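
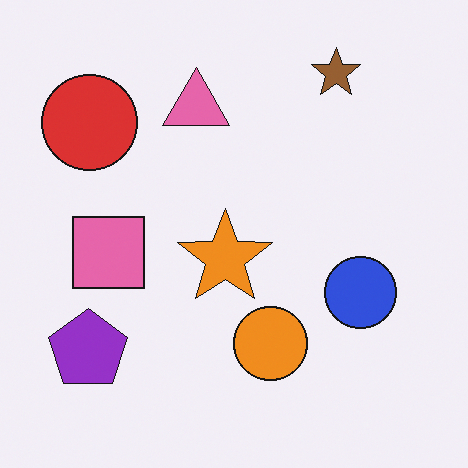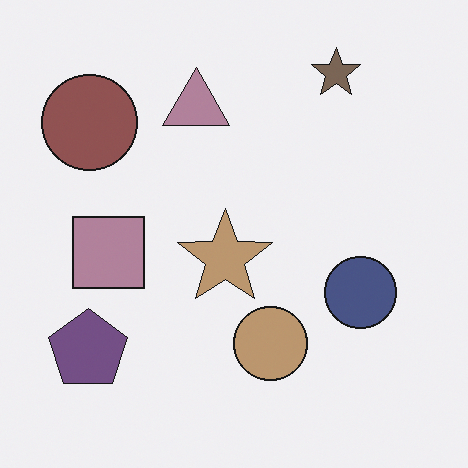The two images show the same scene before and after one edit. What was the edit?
This is the original image made much more muted (saturation change).

All colors are more muted and greyish — a global saturation change.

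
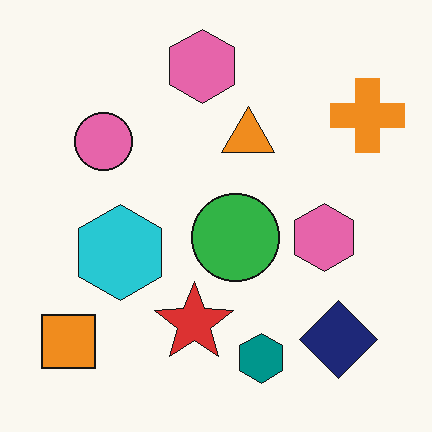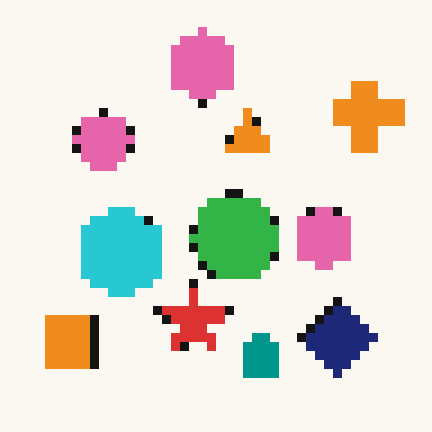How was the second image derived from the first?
Coarsely pixelated.

Shapes are reduced to large square blocks; fine edges and outlines are lost — a downscale-then-upscale (mosaic) effect.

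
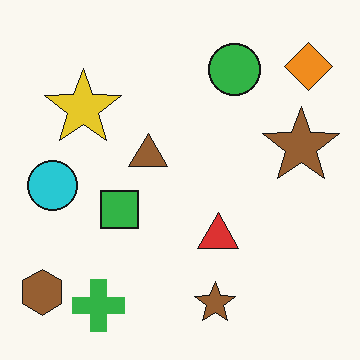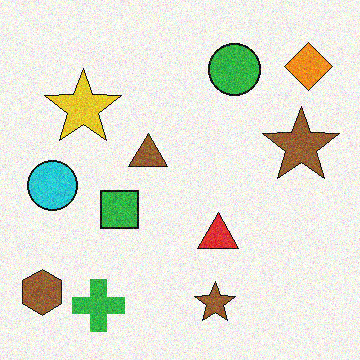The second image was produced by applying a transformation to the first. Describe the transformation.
The second image is the first degraded with moderate additive noise.

Random speckle covers the whole image, including the flat background.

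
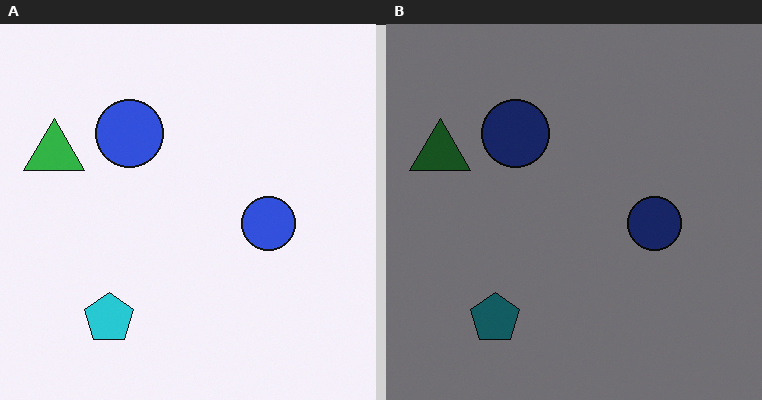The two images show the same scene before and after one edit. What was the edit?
This is the original image noticeably darkened.

Every pixel — background and shapes alike — is uniformly darkened.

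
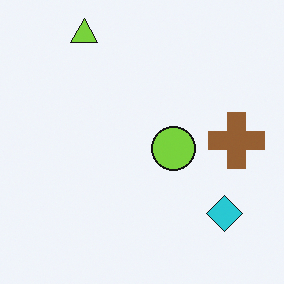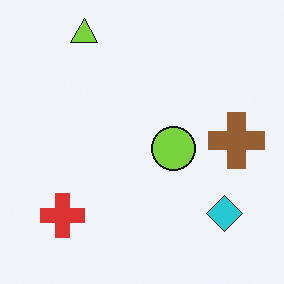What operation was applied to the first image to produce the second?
Overlaid with an additional red cross.

A red cross appears in the second image that is absent from the first.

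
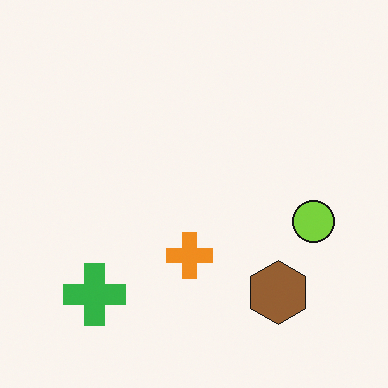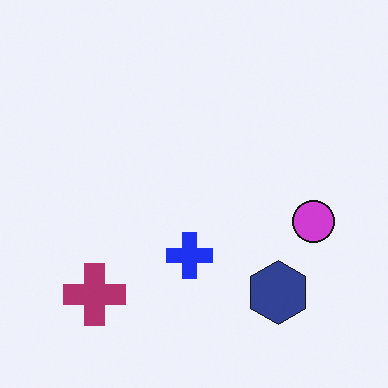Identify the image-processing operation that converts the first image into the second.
It was hue-shifted by a large amount.

Every shape's color has rotated by the same amount around the hue wheel — a uniform hue shift.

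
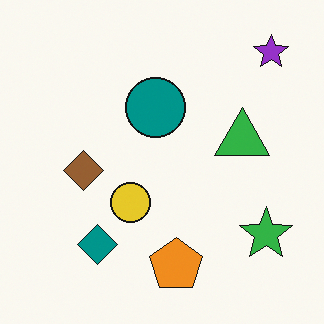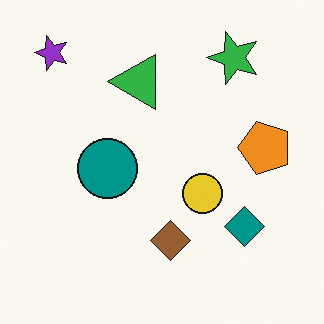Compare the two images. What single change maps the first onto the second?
It was rotated 90° counter-clockwise.

The purple star sits in the top-right of the first image and the top-left of the second — consistent with a whole-image 90° counter-clockwise rotation.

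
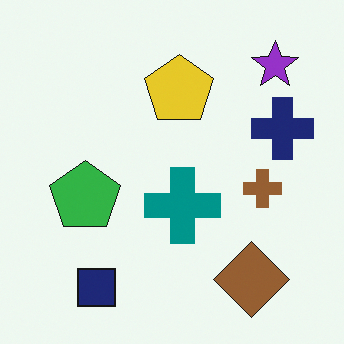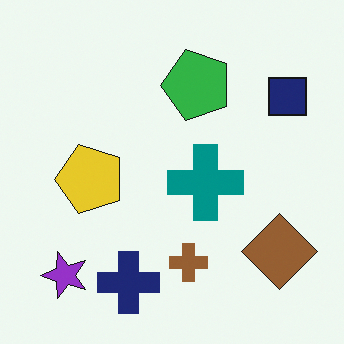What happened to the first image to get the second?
Transposed (reflected across the top-left ↔ bottom-right diagonal).

Shapes have swapped their row and column positions — what was in the top-right is now in the bottom-left — a diagonal reflection.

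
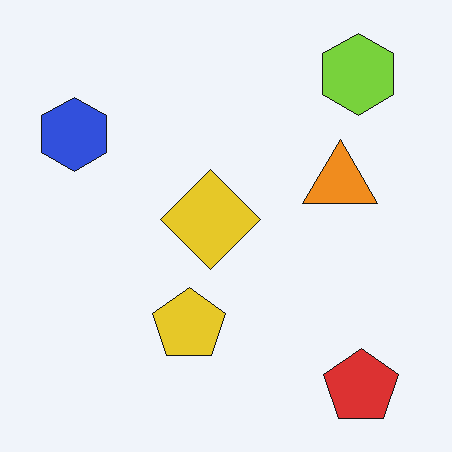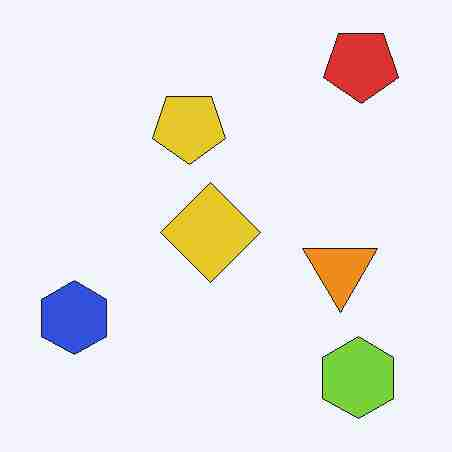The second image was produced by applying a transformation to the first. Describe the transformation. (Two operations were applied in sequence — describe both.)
The image was flipped vertically (top ↔ bottom), then heavily JPEG-compressed with obvious blocking artifacts.

The red pentagon is in the bottom-right of the first image and the top-right of the second — shapes on opposite sides of the horizontal midline have swapped in a mirror flip. Blocky 8×8 compression artifacts appear around shape edges and the flat background shows ringing — characteristic JPEG degradation.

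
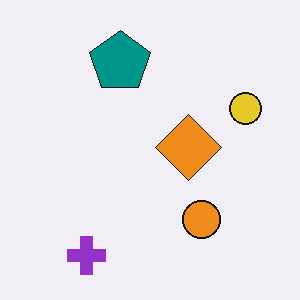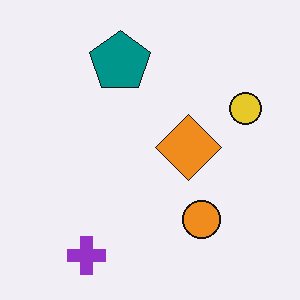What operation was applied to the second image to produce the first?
This is the original image JPEG-compressed with visible artifacts.

Blocky 8×8 compression artifacts appear around shape edges and the flat background shows ringing — characteristic JPEG degradation.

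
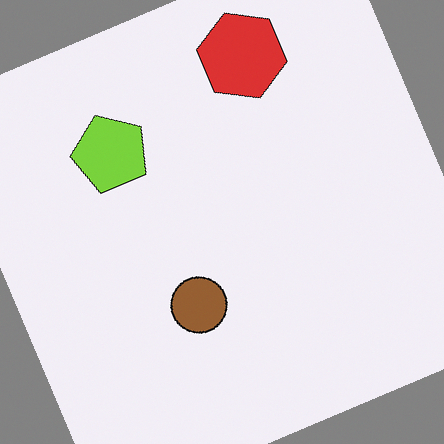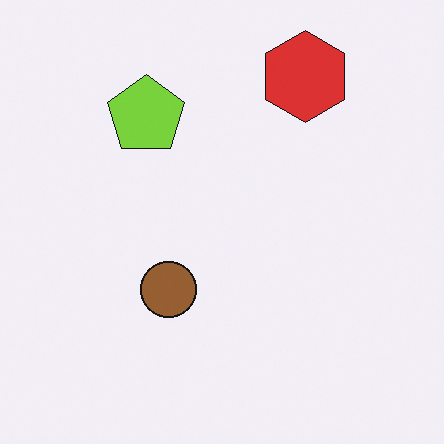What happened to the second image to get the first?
Rotated counter-clockwise by a clearly visible amount.

Every shape is tilted by the same angle and the image corners show triangular fill wedges — a whole-image rotation by a non-right angle.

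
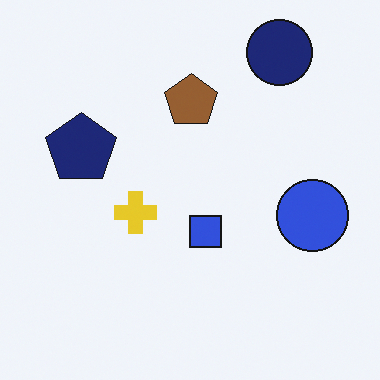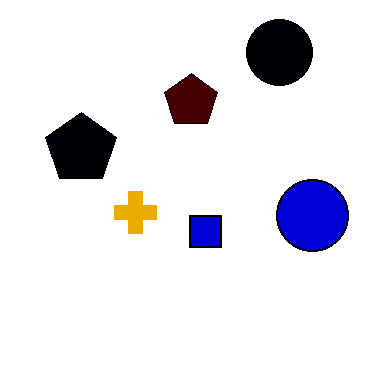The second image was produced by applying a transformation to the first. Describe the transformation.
This is the original image given much higher contrast.

Tones are pushed away from mid-grey across the whole image — a global contrast change.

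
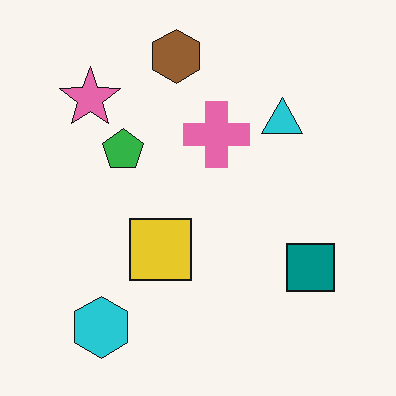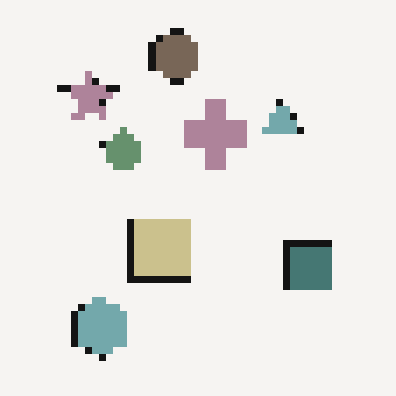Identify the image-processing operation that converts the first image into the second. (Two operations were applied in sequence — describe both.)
Pixelated into visible square blocks, then heavily desaturated.

Shapes are reduced to large square blocks; fine edges and outlines are lost — a downscale-then-upscale (mosaic) effect. All colors are more muted and greyish — a global saturation change.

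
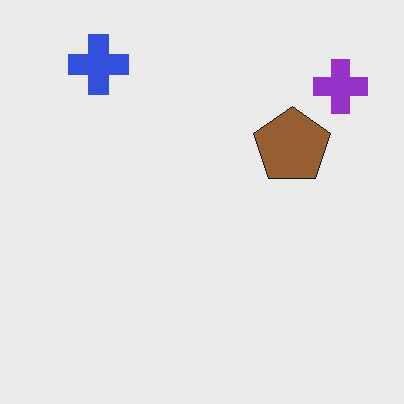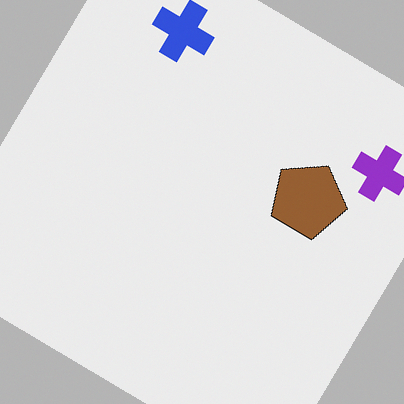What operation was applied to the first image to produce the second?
The image was rotated clockwise by a large amount — several tens of degrees.

Every shape is tilted by the same angle and the image corners show triangular fill wedges — a whole-image rotation by a non-right angle.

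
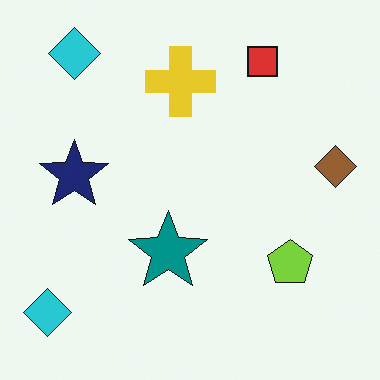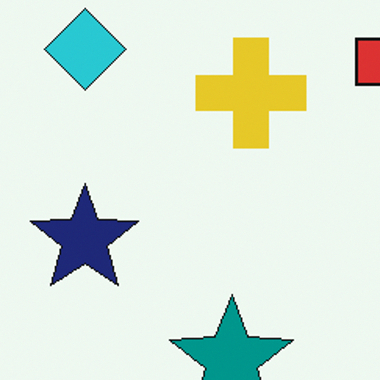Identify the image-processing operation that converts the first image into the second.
This is the original image cropped to a modestly smaller region and rescaled.

The visible shapes are larger and the field of view is narrower; shapes near the original edges may be partly or wholly outside the frame — a crop-and-rescale.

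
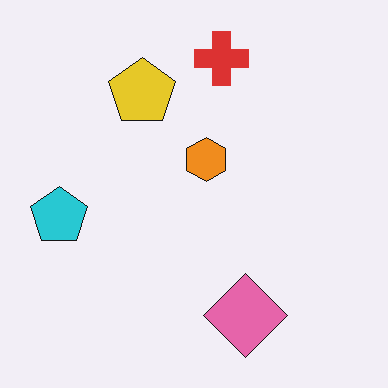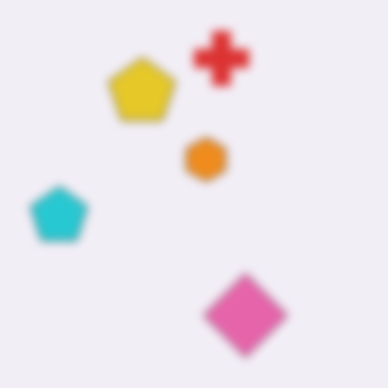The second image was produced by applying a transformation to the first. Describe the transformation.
It was moderately blurred.

Shape edges and outlines are uniformly softened across the whole image.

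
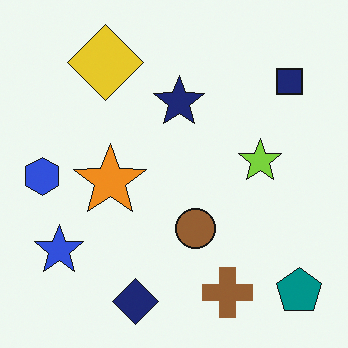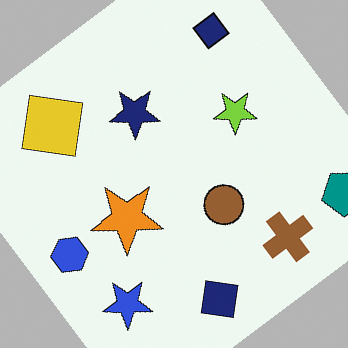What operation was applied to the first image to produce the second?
The image was rotated counter-clockwise by a large amount — several tens of degrees.

Every shape is tilted by the same angle and the image corners show triangular fill wedges — a whole-image rotation by a non-right angle.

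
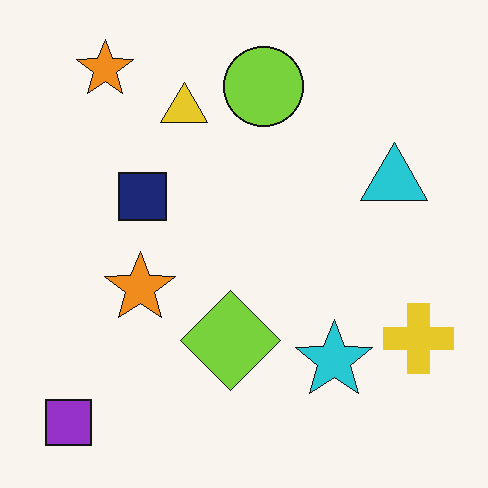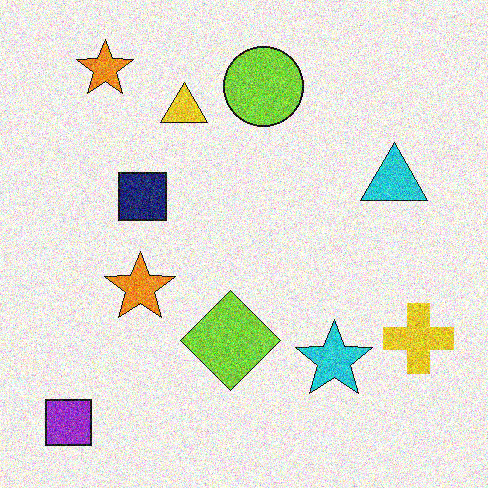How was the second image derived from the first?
Degraded with strong gaussian noise.

Random speckle covers the whole image, including the flat background.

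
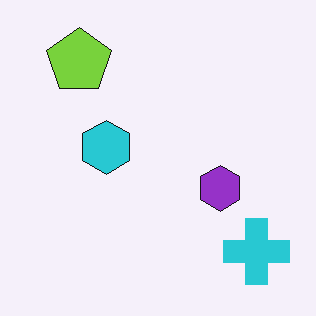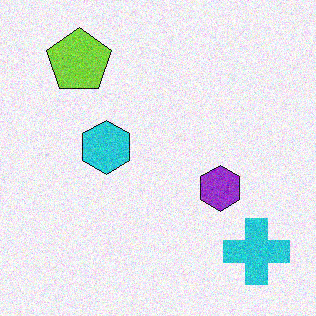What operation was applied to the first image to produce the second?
The second image is the first degraded with visible gaussian noise.

Random speckle covers the whole image, including the flat background.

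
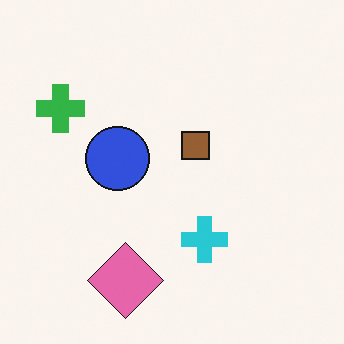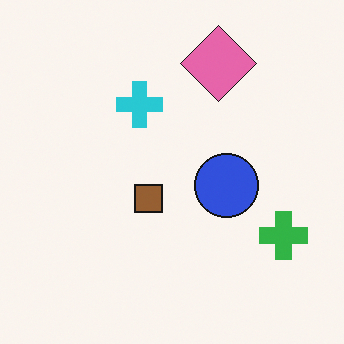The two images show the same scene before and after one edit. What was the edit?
It was rotated 180°.

The green cross sits in the top-left of the first image and the bottom-right of the second — consistent with a whole-image 180° rotation.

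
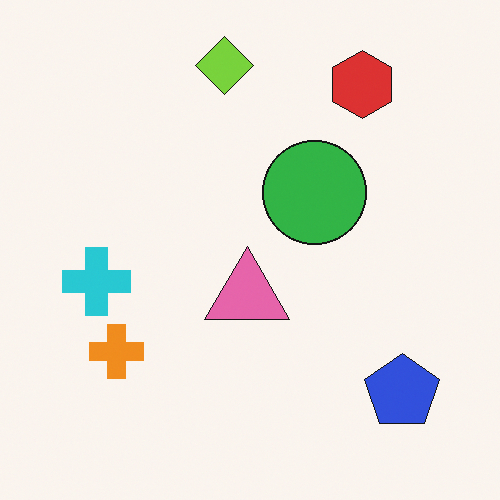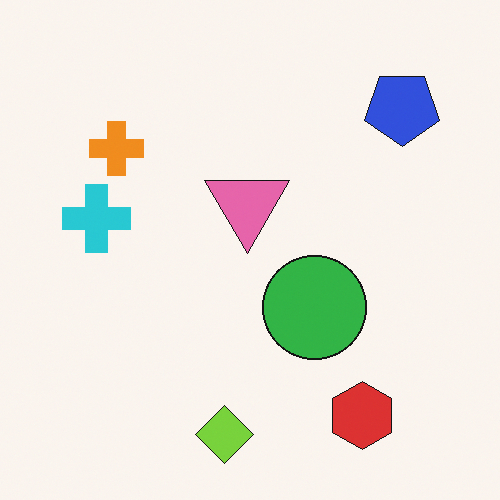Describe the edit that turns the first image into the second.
Flipped vertically (top ↔ bottom).

The lime diamond is in the top of the first image and the bottom of the second — shapes on opposite sides of the horizontal midline have swapped in a mirror flip.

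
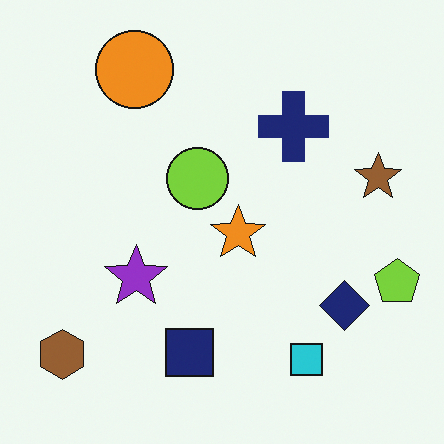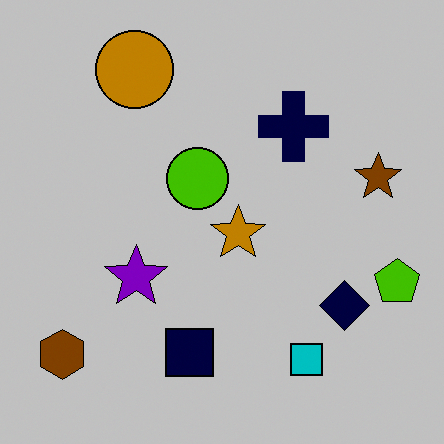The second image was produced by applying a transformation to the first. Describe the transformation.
It was heavily posterized to just a handful of flat colors.

Each flat color has snapped to a coarser quantized level — most visibly, the near-white background has dropped to a flat grey.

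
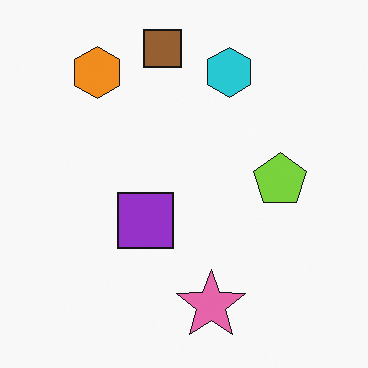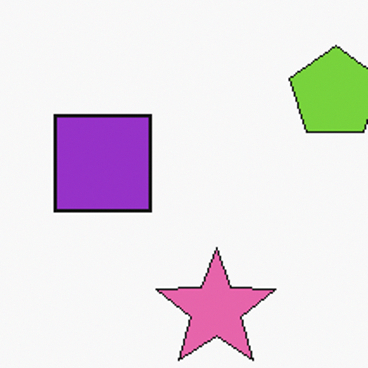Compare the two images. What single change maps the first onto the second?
The second image is the first cropped to a noticeably smaller region and rescaled.

The visible shapes are larger and the field of view is narrower; shapes near the original edges may be partly or wholly outside the frame — a crop-and-rescale.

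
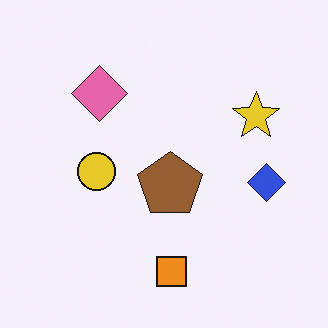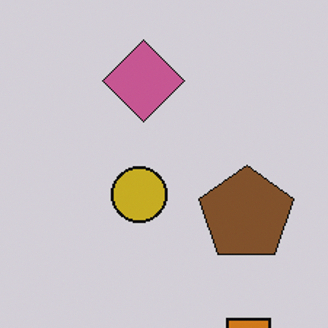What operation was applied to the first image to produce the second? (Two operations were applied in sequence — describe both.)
The second image is the first cropped to a modestly smaller region and rescaled, then darkened a little.

The visible shapes are larger and the field of view is narrower; shapes near the original edges may be partly or wholly outside the frame — a crop-and-rescale. Every pixel — background and shapes alike — is uniformly darkened.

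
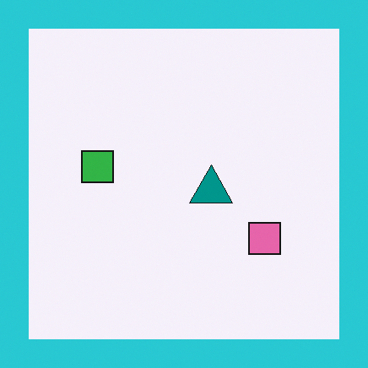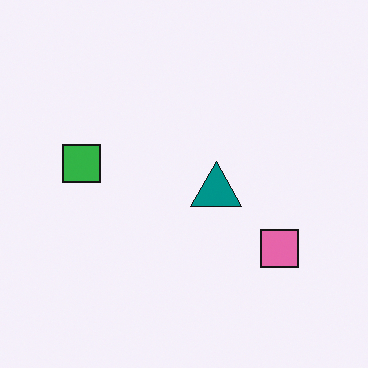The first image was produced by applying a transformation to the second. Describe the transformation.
The transformation is: framed with a cyan border.

A solid cyan frame runs around the edge of the first image, with the content slightly shrunk inside it.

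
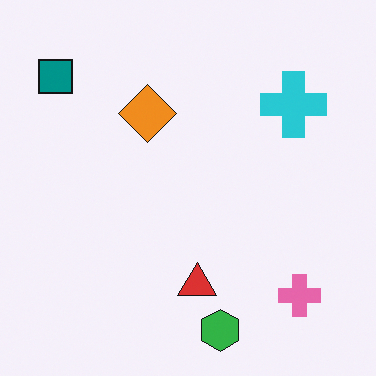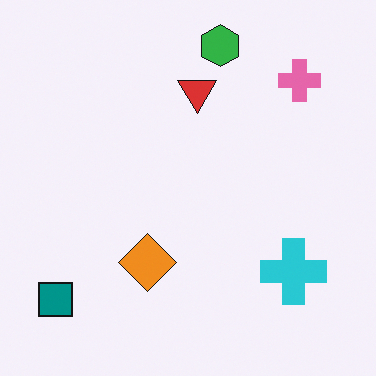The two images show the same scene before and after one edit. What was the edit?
The second image is the first flipped vertically (top ↔ bottom).

The green hexagon is in the bottom of the first image and the top of the second — shapes on opposite sides of the horizontal midline have swapped in a mirror flip.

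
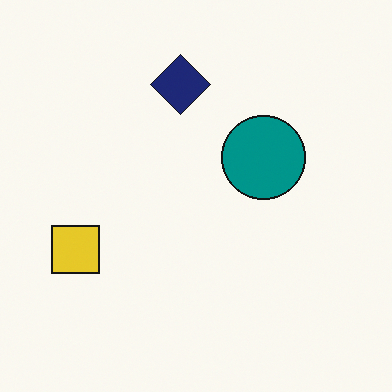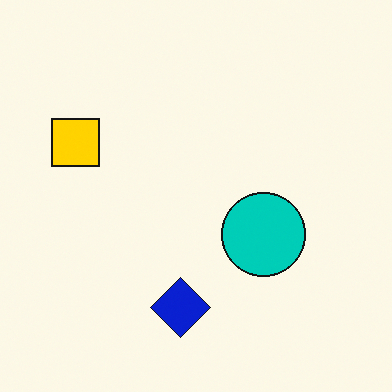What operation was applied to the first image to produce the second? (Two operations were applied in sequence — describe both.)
This is the original image made much more vivid (saturation change), then flipped vertically (top ↔ bottom).

All colors are more vivid — a global saturation change. The navy diamond is in the top of the first image and the bottom of the second — shapes on opposite sides of the horizontal midline have swapped in a mirror flip.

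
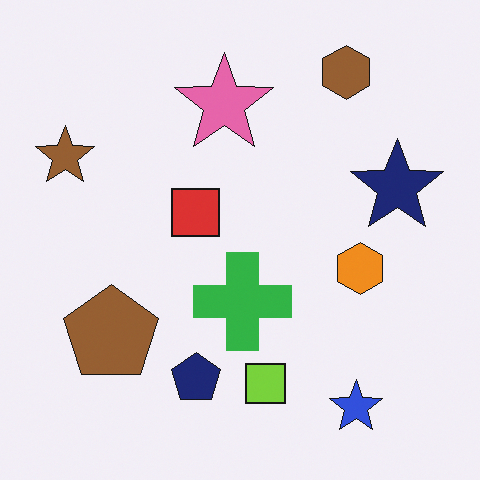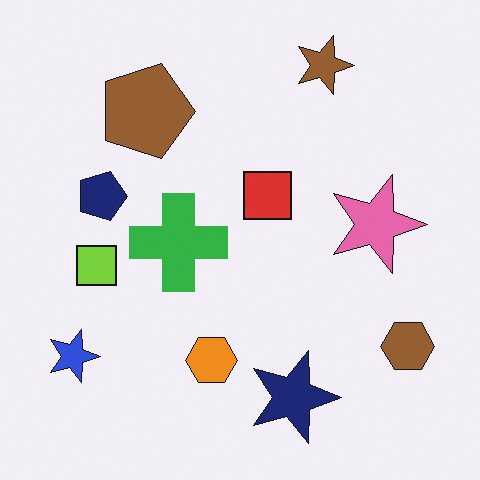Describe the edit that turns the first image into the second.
It was rotated 90° clockwise.

The blue star sits in the bottom-right of the first image and the bottom-left of the second — consistent with a whole-image 90° clockwise rotation.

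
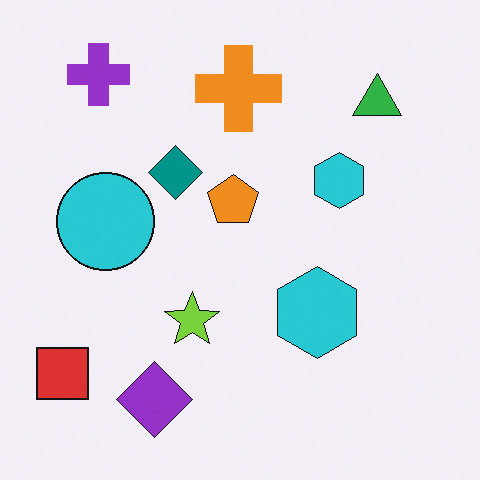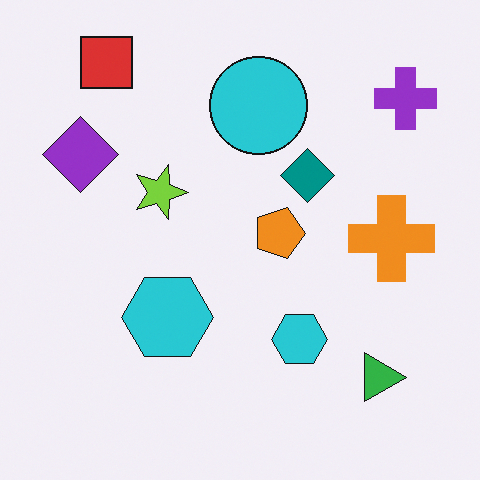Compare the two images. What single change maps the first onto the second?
Rotated 90° clockwise.

The red square sits in the bottom-left of the first image and the top-left of the second — consistent with a whole-image 90° clockwise rotation.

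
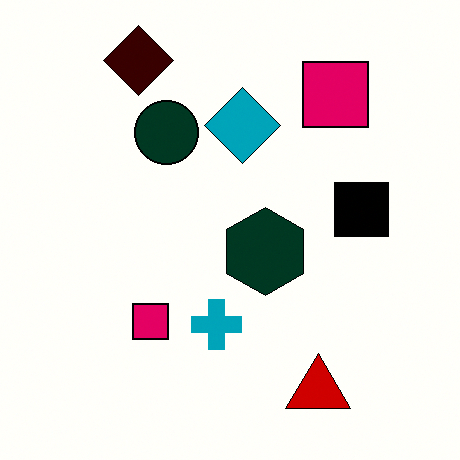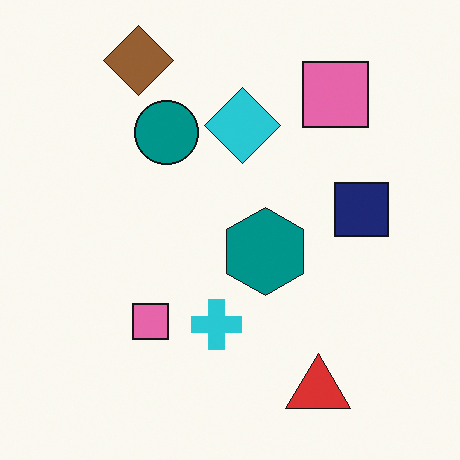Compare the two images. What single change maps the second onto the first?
It was boosted in contrast.

Tones are pushed away from mid-grey across the whole image — a global contrast change.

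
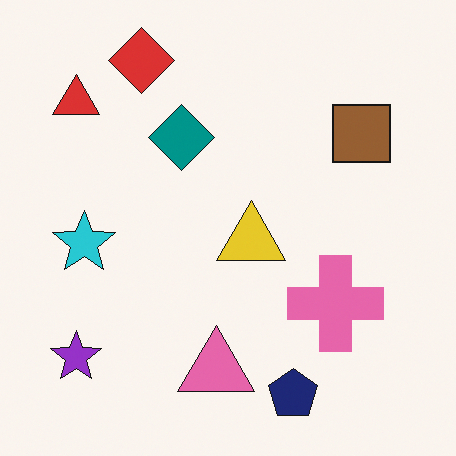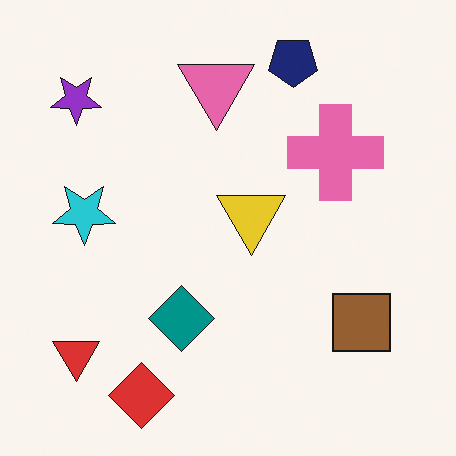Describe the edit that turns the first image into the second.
This is the original image flipped vertically (top ↔ bottom).

The red diamond is in the top-left of the first image and the bottom-left of the second — shapes on opposite sides of the horizontal midline have swapped in a mirror flip.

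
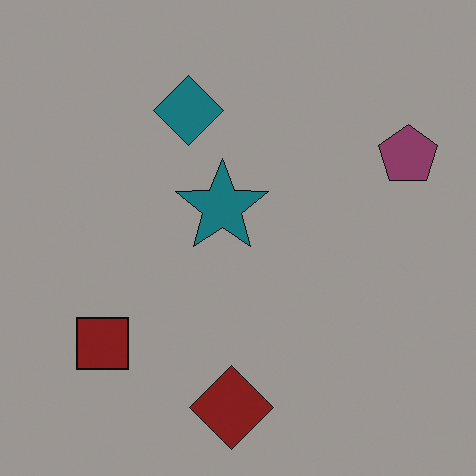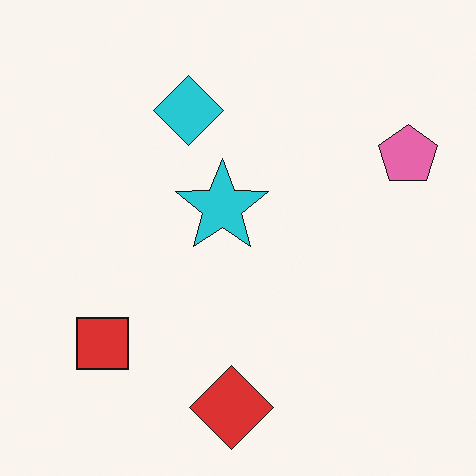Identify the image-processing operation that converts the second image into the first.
The transformation is: substantially darkened.

Every pixel — background and shapes alike — is uniformly darkened.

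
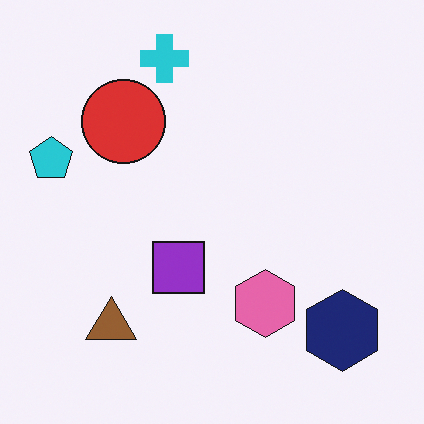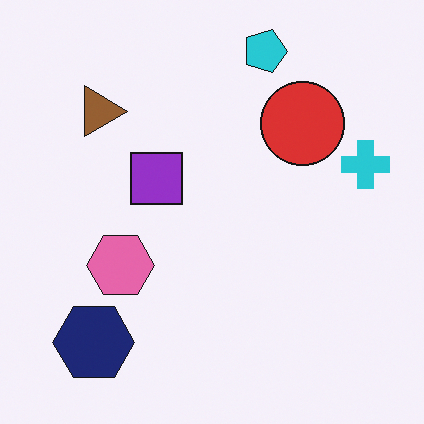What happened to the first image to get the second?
The second image is the first rotated 90° clockwise.

The navy hexagon sits in the bottom-right of the first image and the bottom-left of the second — consistent with a whole-image 90° clockwise rotation.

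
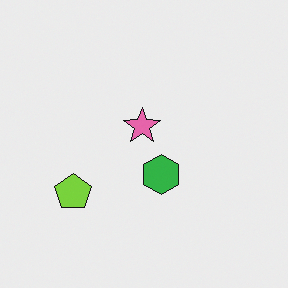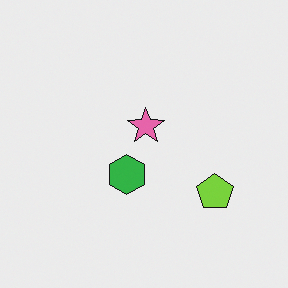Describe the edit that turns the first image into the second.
The second image is the first flipped horizontally (left ↔ right).

The lime pentagon is in the left of the first image and the right of the second — shapes on opposite sides of the vertical midline have swapped in a mirror flip.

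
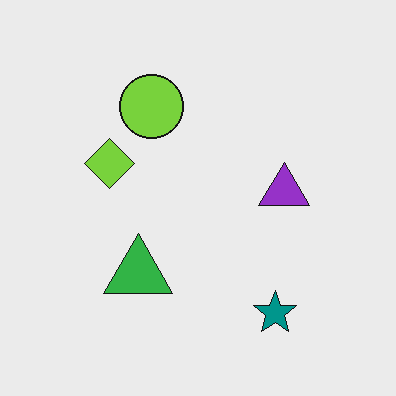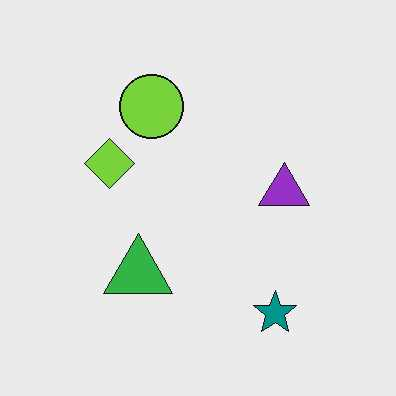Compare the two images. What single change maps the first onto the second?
The image was given moderate JPEG compression.

Blocky 8×8 compression artifacts appear around shape edges and the flat background shows ringing — characteristic JPEG degradation.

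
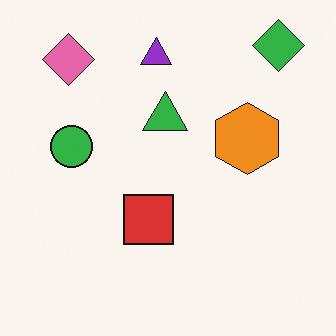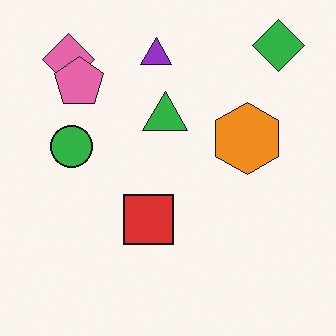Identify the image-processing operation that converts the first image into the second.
The image was overlaid with an additional pink pentagon.

A pink pentagon appears in the second image that is absent from the first.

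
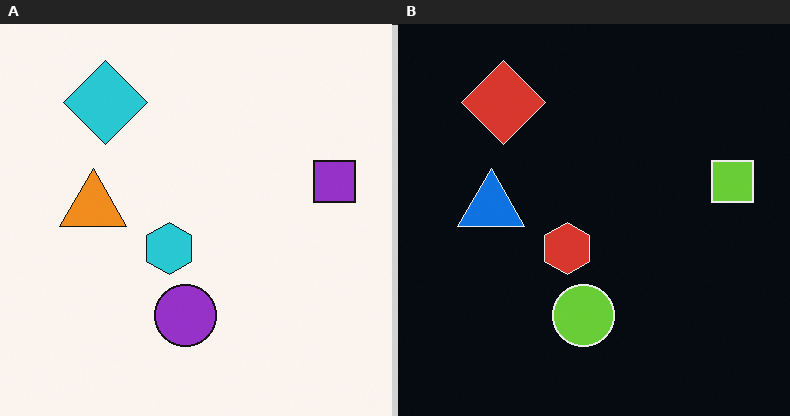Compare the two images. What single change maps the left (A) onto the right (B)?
The image was color-inverted (negative).

The light background has become dark and every shape's color is its complement — a photographic negative.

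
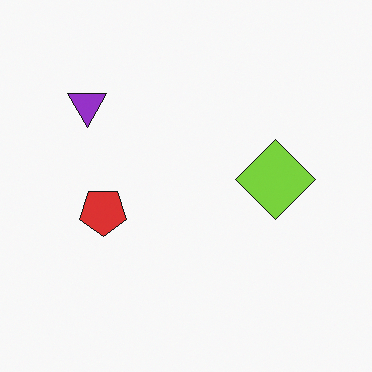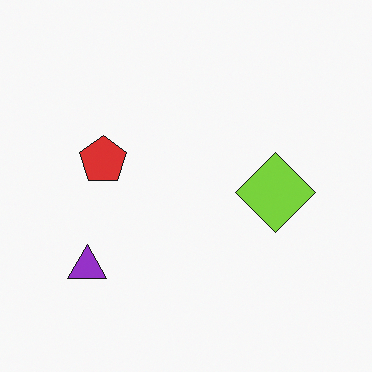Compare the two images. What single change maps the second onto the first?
It was flipped vertically (top ↔ bottom).

The purple triangle is in the bottom-left of the second image and the top-left of the first — shapes on opposite sides of the horizontal midline have swapped in a mirror flip.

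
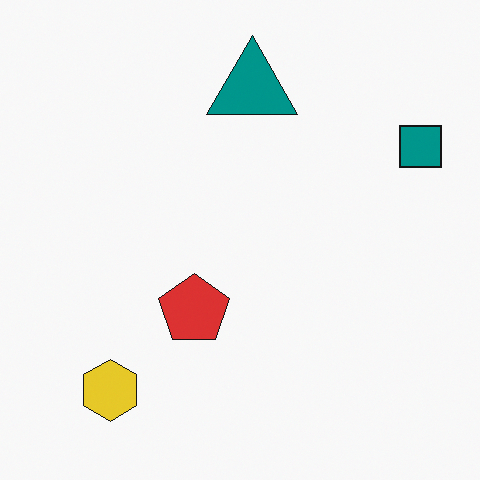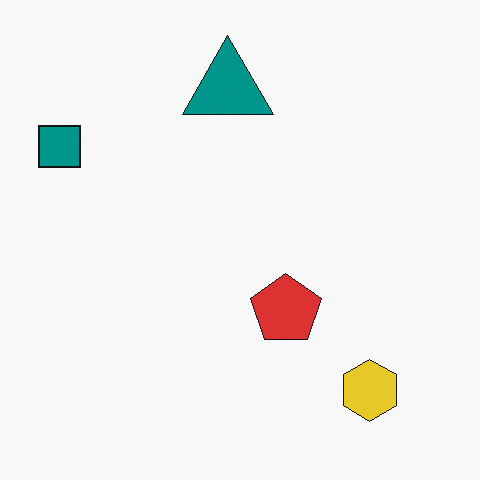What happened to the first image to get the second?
The transformation is: flipped horizontally (left ↔ right).

The teal square is in the top-right of the first image and the top-left of the second — shapes on opposite sides of the vertical midline have swapped in a mirror flip.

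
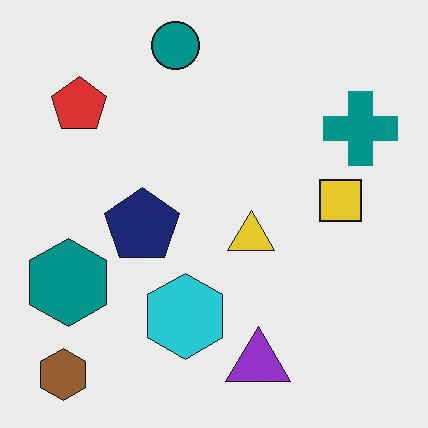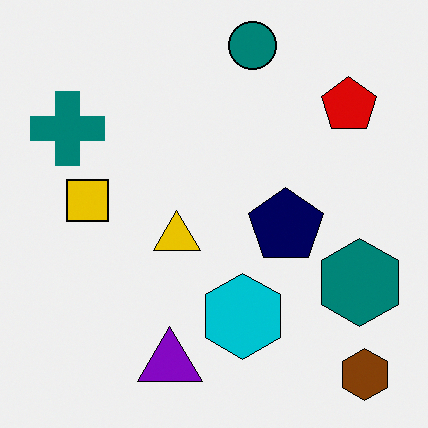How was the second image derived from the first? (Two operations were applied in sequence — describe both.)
The transformation is: flipped horizontally (left ↔ right), then given slightly increased contrast.

The brown hexagon is in the bottom-left of the first image and the bottom-right of the second — shapes on opposite sides of the vertical midline have swapped in a mirror flip. Tones are pushed away from mid-grey across the whole image — a global contrast change.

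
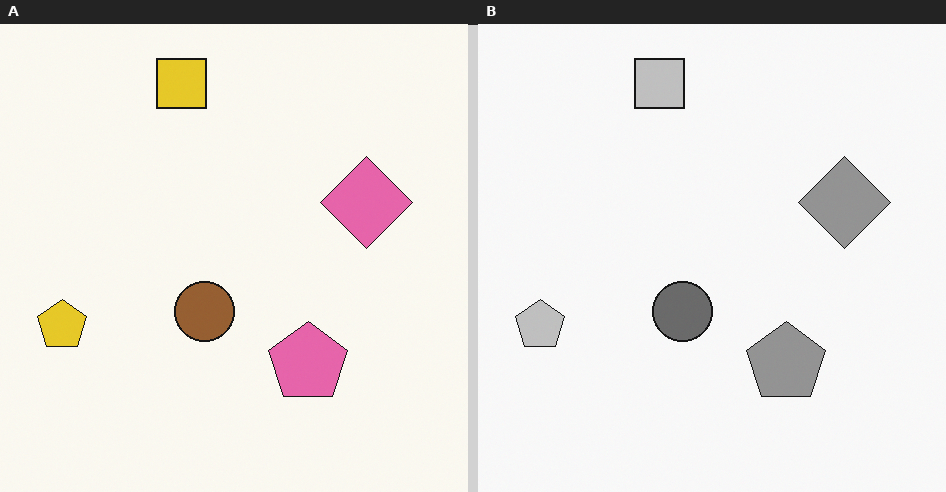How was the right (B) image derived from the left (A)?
Converted to grayscale.

All color is removed — every shape is now a shade of grey.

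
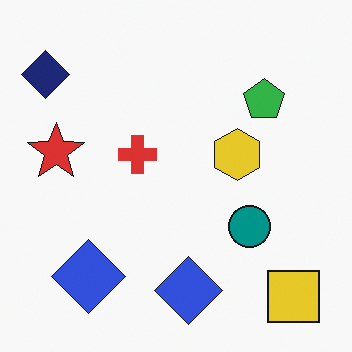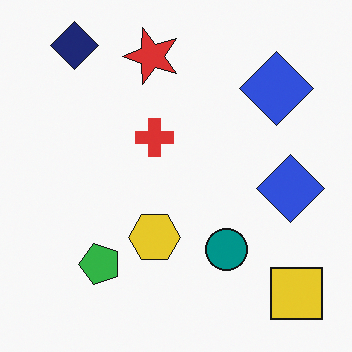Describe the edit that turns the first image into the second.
The transformation is: transposed (reflected across the top-left ↔ bottom-right diagonal).

Shapes have swapped their row and column positions — what was in the top-right is now in the bottom-left — a diagonal reflection.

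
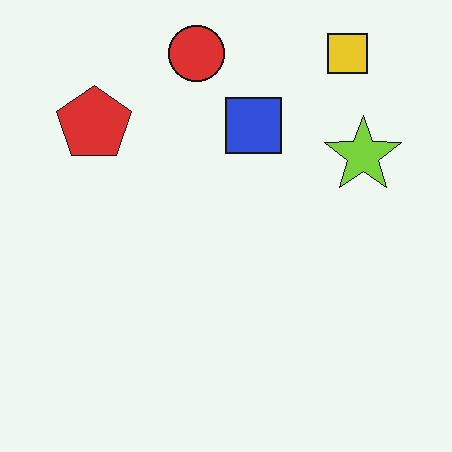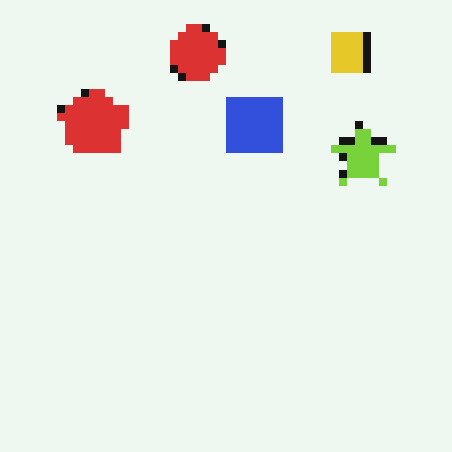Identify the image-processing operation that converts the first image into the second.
Pixelated into visible square blocks.

Shapes are reduced to large square blocks; fine edges and outlines are lost — a downscale-then-upscale (mosaic) effect.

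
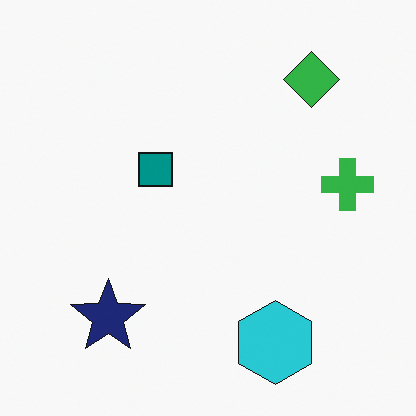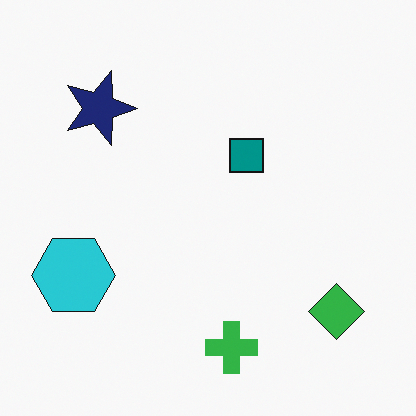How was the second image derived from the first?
This is the original image rotated 90° clockwise.

The green diamond sits in the top-right of the first image and the bottom-right of the second — consistent with a whole-image 90° clockwise rotation.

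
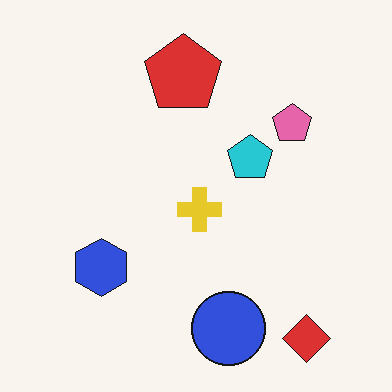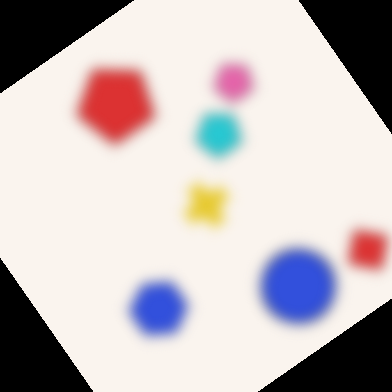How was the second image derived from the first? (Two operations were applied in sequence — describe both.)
The second image is the first heavily blurred, then rotated counter-clockwise by a large amount — several tens of degrees.

Shape edges and outlines are uniformly softened across the whole image. Every shape is tilted by the same angle and the image corners show triangular fill wedges — a whole-image rotation by a non-right angle.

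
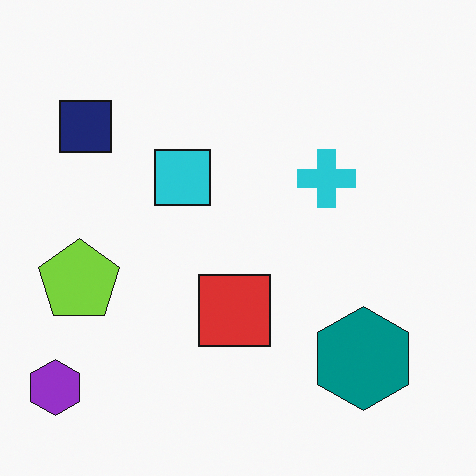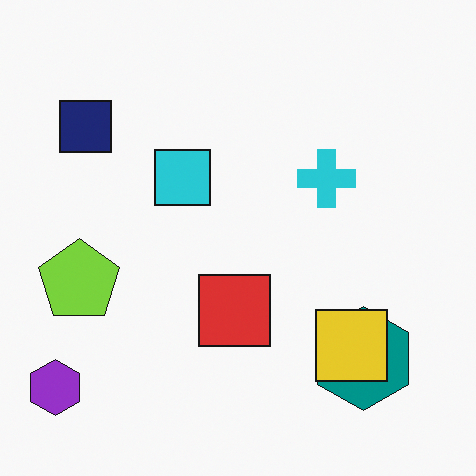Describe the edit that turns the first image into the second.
The image was overlaid with an additional yellow square.

A yellow square appears in the second image that is absent from the first.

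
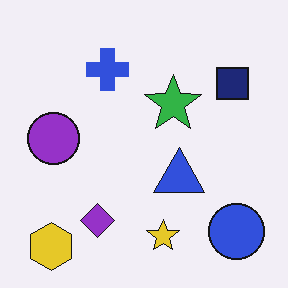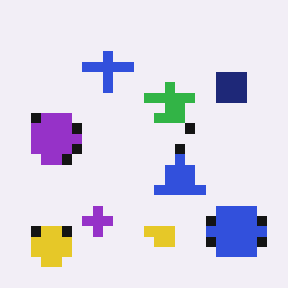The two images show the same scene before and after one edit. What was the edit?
The transformation is: coarsely pixelated.

Shapes are reduced to large square blocks; fine edges and outlines are lost — a downscale-then-upscale (mosaic) effect.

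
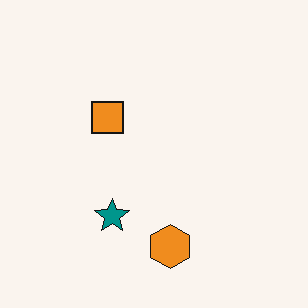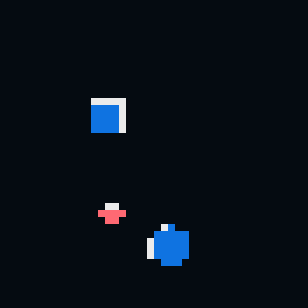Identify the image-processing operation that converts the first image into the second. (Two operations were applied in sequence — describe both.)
The transformation is: color-inverted (negative), then moderately pixelated.

The light background has become dark and every shape's color is its complement — a photographic negative. Shapes are reduced to large square blocks; fine edges and outlines are lost — a downscale-then-upscale (mosaic) effect.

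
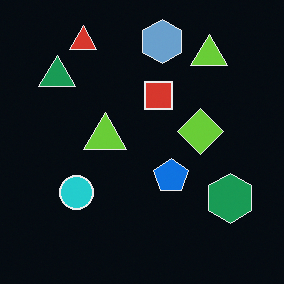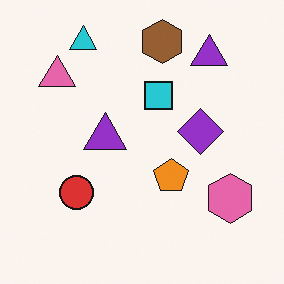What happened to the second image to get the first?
The first image is the second color-inverted (negative).

The light background has become dark and every shape's color is its complement — a photographic negative.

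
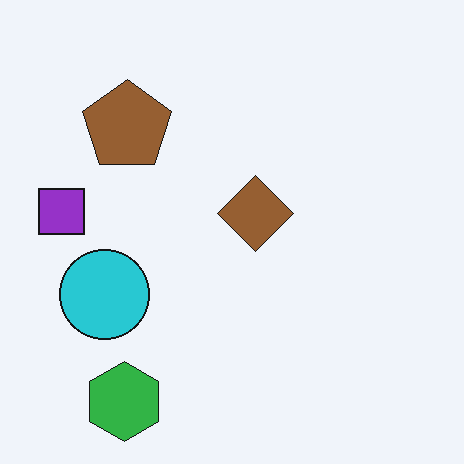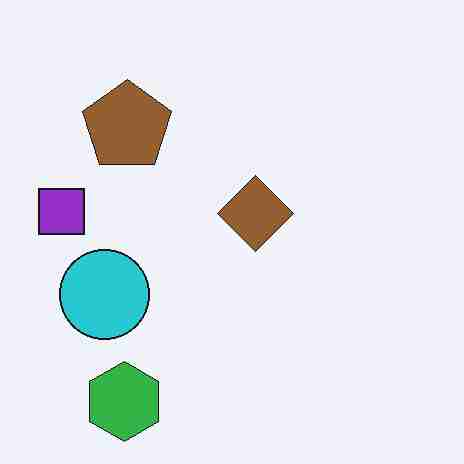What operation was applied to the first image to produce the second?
It was heavily JPEG-compressed with obvious blocking artifacts.

Blocky 8×8 compression artifacts appear around shape edges and the flat background shows ringing — characteristic JPEG degradation.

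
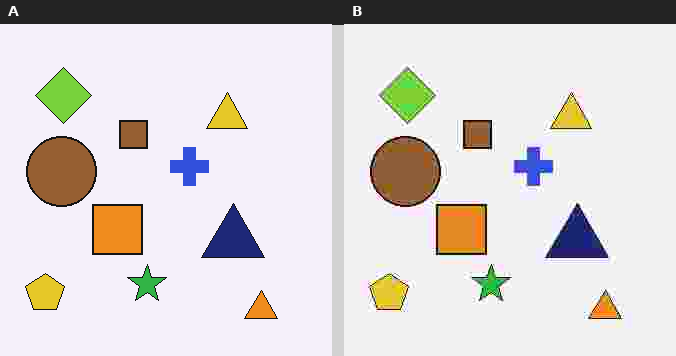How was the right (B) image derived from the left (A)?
It was degraded with heavy JPEG compression.

Blocky 8×8 compression artifacts appear around shape edges and the flat background shows ringing — characteristic JPEG degradation.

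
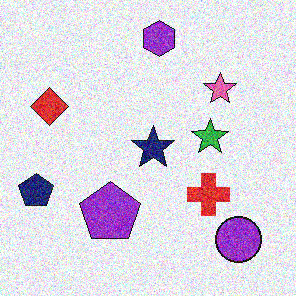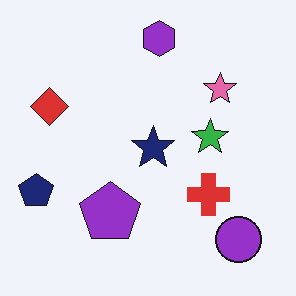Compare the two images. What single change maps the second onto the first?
It was degraded with strong gaussian noise.

Random speckle covers the whole image, including the flat background.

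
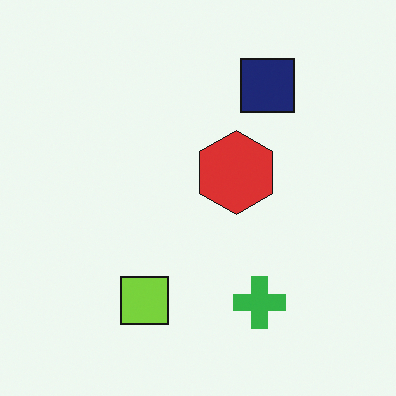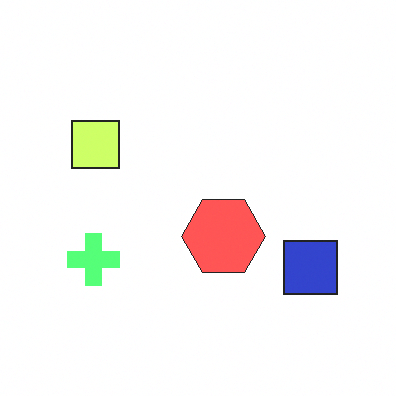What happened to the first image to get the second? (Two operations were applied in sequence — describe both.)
Rotated 90° clockwise, then substantially brightened.

The navy square sits in the top-right of the first image and the bottom-right of the second — consistent with a whole-image 90° clockwise rotation. Every pixel — background and shapes alike — is uniformly brightened.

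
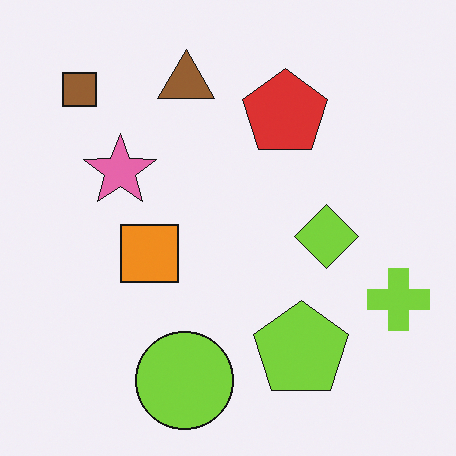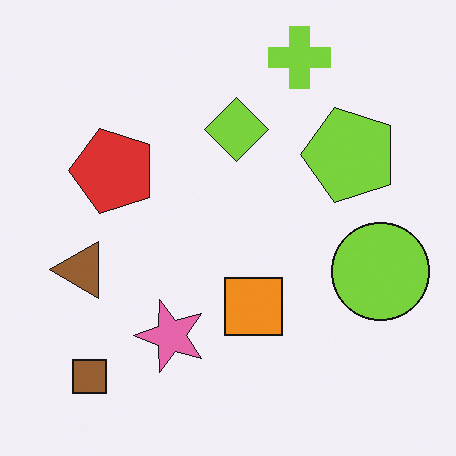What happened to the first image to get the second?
Rotated 90° counter-clockwise.

The brown square sits in the top-left of the first image and the bottom-left of the second — consistent with a whole-image 90° counter-clockwise rotation.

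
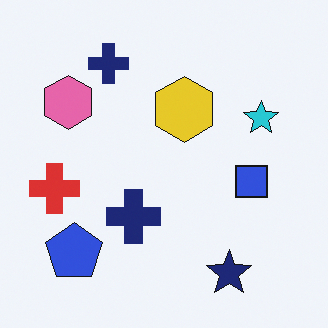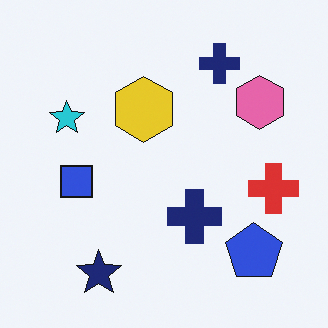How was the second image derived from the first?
The image was flipped horizontally (left ↔ right).

The red cross is in the left of the first image and the right of the second — shapes on opposite sides of the vertical midline have swapped in a mirror flip.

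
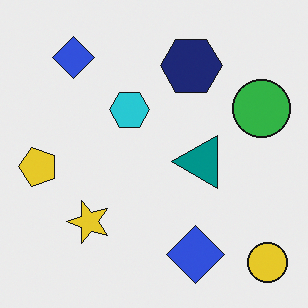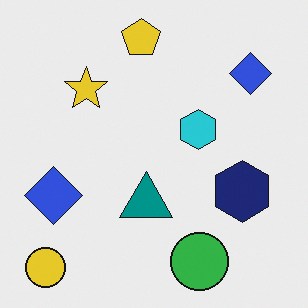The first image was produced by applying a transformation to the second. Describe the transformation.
Rotated 90° counter-clockwise.

The yellow circle sits in the bottom-left of the second image and the bottom-right of the first — consistent with a whole-image 90° counter-clockwise rotation.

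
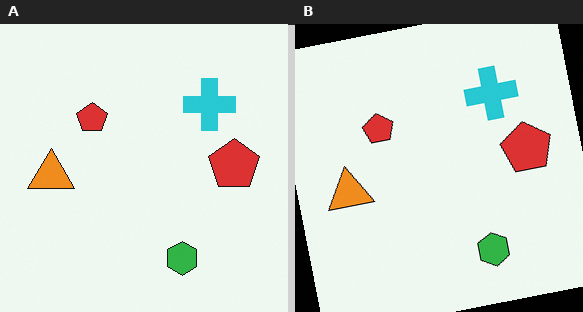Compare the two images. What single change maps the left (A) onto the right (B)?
Rotated counter-clockwise by a small amount.

Every shape is tilted by the same angle and the image corners show triangular fill wedges — a whole-image rotation by a non-right angle.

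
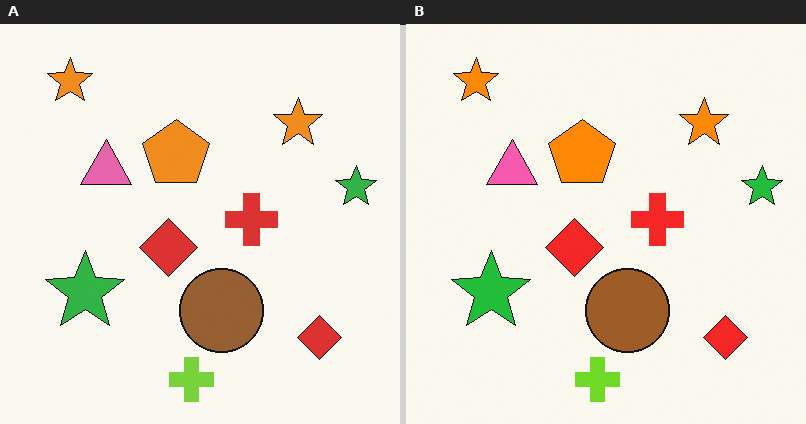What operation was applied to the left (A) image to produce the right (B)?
This is the original image slightly oversaturated.

All colors are more vivid — a global saturation change.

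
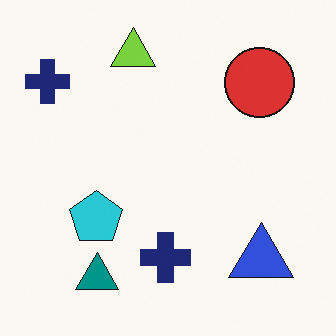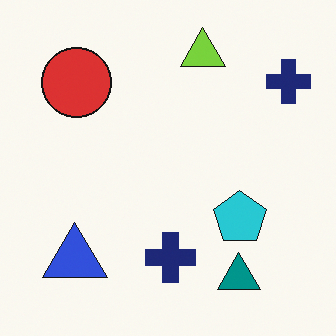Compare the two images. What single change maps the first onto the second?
The transformation is: flipped horizontally (left ↔ right).

The blue triangle is in the bottom-right of the first image and the bottom-left of the second — shapes on opposite sides of the vertical midline have swapped in a mirror flip.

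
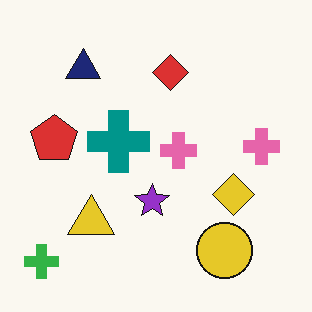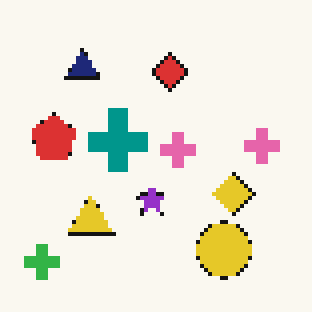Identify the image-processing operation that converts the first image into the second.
It was lightly pixelated (a mild mosaic effect).

Shapes are reduced to large square blocks; fine edges and outlines are lost — a downscale-then-upscale (mosaic) effect.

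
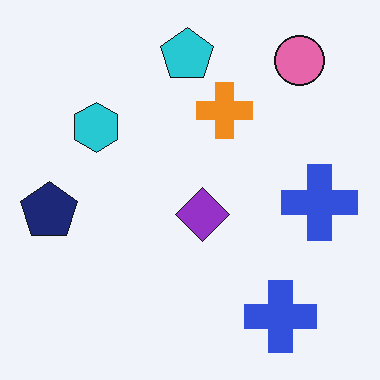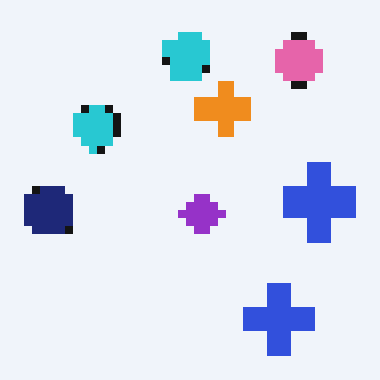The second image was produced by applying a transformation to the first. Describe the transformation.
The second image is the first moderately pixelated.

Shapes are reduced to large square blocks; fine edges and outlines are lost — a downscale-then-upscale (mosaic) effect.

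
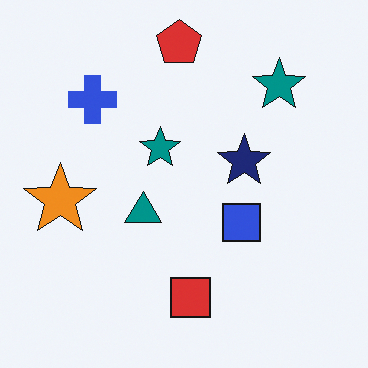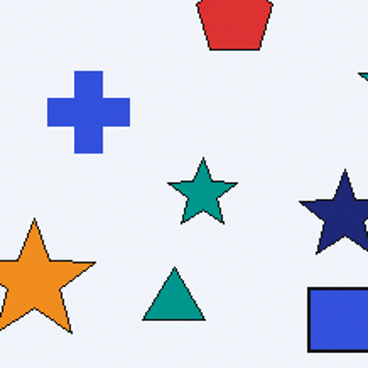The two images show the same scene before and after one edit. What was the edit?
It was cropped to a noticeably smaller region and rescaled.

The visible shapes are larger and the field of view is narrower; shapes near the original edges may be partly or wholly outside the frame — a crop-and-rescale.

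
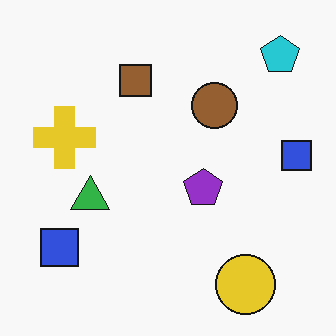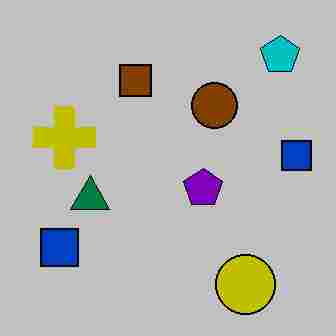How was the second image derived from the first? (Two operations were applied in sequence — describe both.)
This is the original image aggressively posterized, then heavily JPEG-compressed with obvious blocking artifacts.

Each flat color has snapped to a coarser quantized level — most visibly, the near-white background has dropped to a flat grey. Blocky 8×8 compression artifacts appear around shape edges and the flat background shows ringing — characteristic JPEG degradation.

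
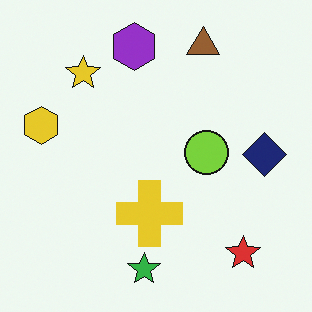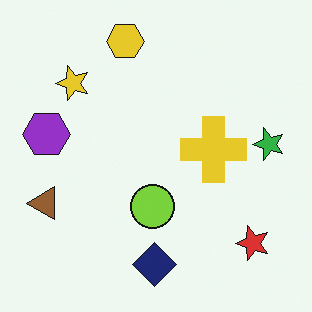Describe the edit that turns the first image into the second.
The image was transposed (reflected across the top-left ↔ bottom-right diagonal).

Shapes have swapped their row and column positions — what was in the top-right is now in the bottom-left — a diagonal reflection.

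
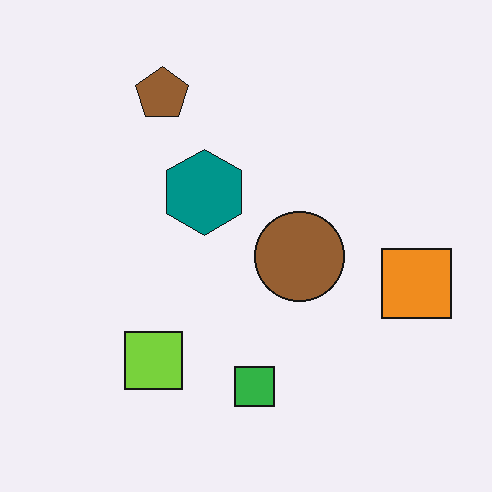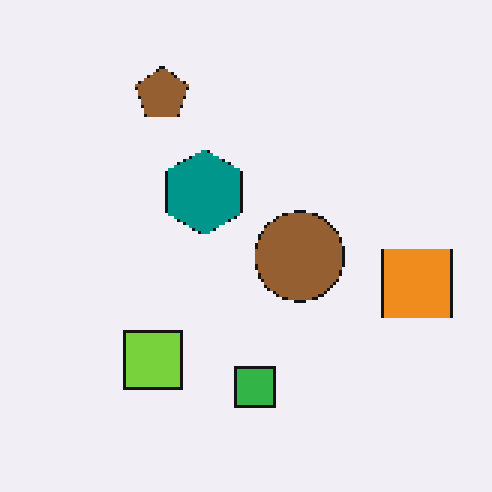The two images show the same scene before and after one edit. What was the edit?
The transformation is: mildly pixelated.

Shapes are reduced to large square blocks; fine edges and outlines are lost — a downscale-then-upscale (mosaic) effect.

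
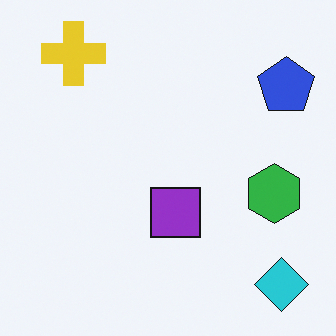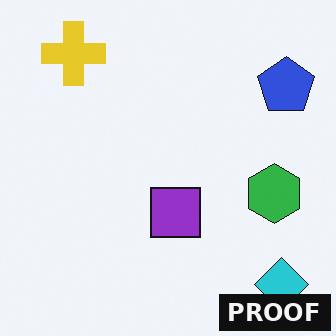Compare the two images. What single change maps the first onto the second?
It was watermarked with the text "PROOF" in the lower-right corner.

A dark label reading "PROOF" appears in the lower-right corner.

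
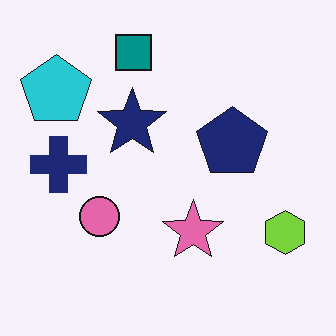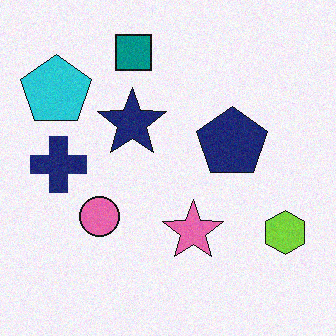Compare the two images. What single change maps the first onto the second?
It was degraded with light additive noise.

Random speckle covers the whole image, including the flat background.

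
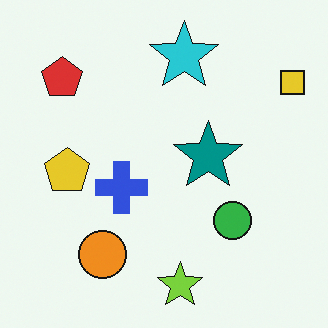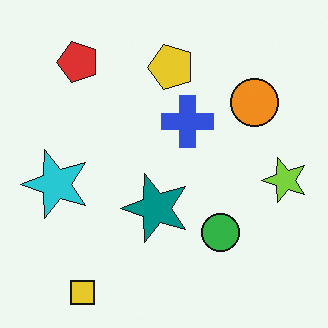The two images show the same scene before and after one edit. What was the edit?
The image was transposed (reflected across the top-left ↔ bottom-right diagonal).

Shapes have swapped their row and column positions — what was in the top-right is now in the bottom-left — a diagonal reflection.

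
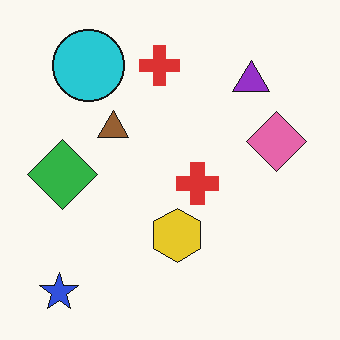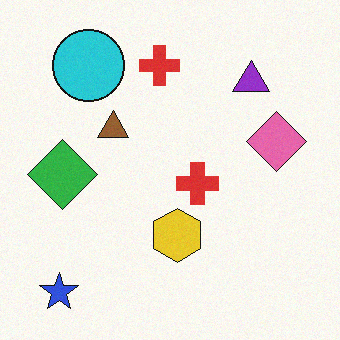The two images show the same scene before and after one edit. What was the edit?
The image was degraded with light additive noise.

Random speckle covers the whole image, including the flat background.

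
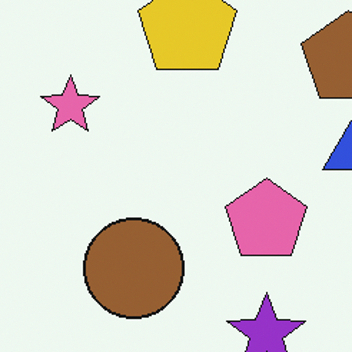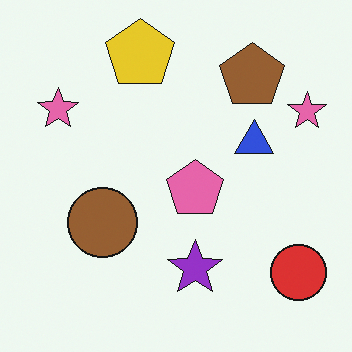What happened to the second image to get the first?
This is the original image cropped to a modestly smaller region and rescaled.

The visible shapes are larger and the field of view is narrower; shapes near the original edges may be partly or wholly outside the frame — a crop-and-rescale.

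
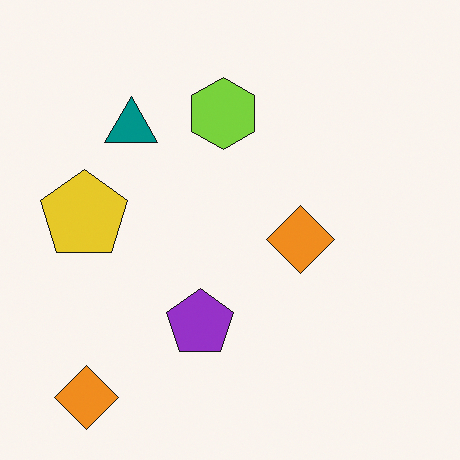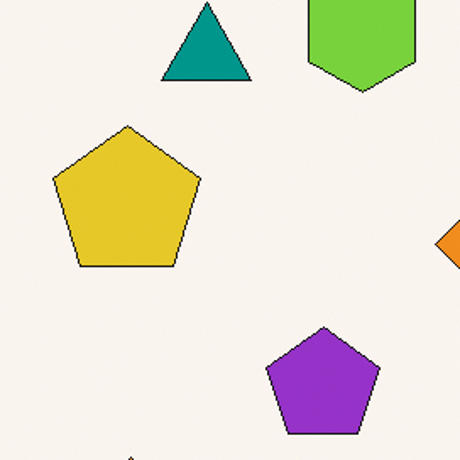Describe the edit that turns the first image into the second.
The transformation is: cropped tightly and scaled back up.

The visible shapes are larger and the field of view is narrower; shapes near the original edges may be partly or wholly outside the frame — a crop-and-rescale.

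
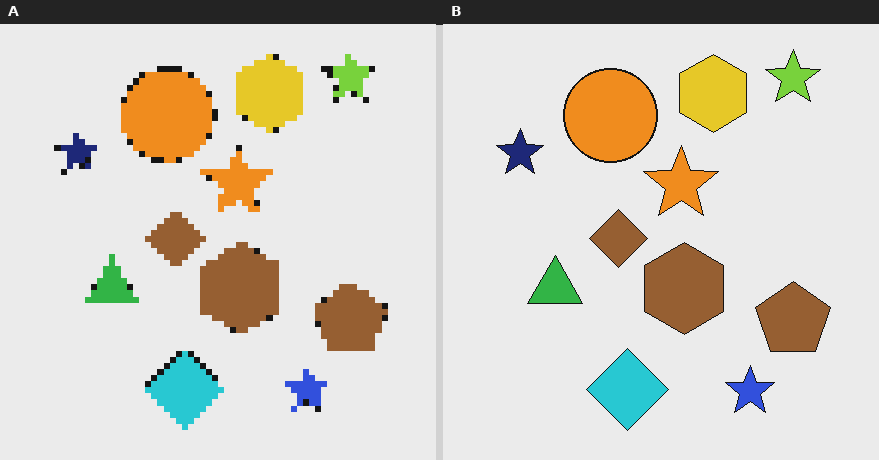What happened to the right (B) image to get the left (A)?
The left (A) image is the right (B) moderately pixelated.

Shapes are reduced to large square blocks; fine edges and outlines are lost — a downscale-then-upscale (mosaic) effect.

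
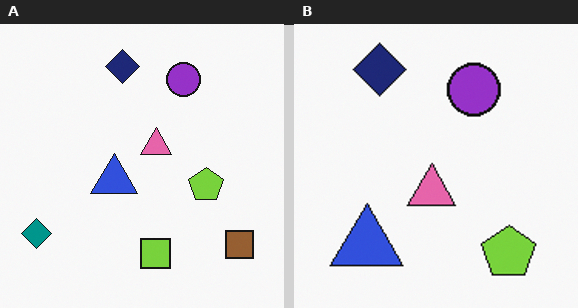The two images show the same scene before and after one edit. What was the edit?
The transformation is: cropped to a modestly smaller region and rescaled.

The visible shapes are larger and the field of view is narrower; shapes near the original edges may be partly or wholly outside the frame — a crop-and-rescale.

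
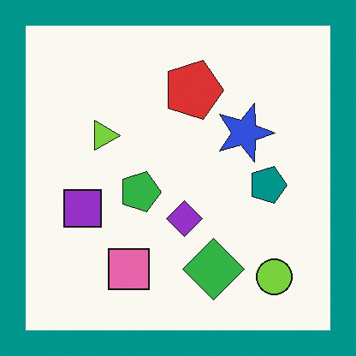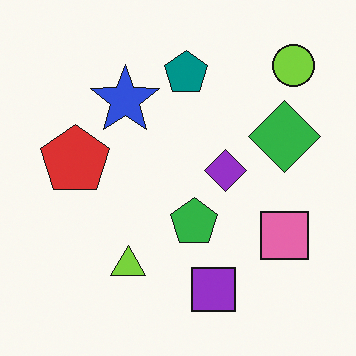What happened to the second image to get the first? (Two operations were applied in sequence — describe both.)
This is the original image rotated 90° clockwise, then framed with a teal border.

The lime circle sits in the top-right of the second image and the bottom-right of the first — consistent with a whole-image 90° clockwise rotation. A solid teal frame runs around the edge of the first image, with the content slightly shrunk inside it.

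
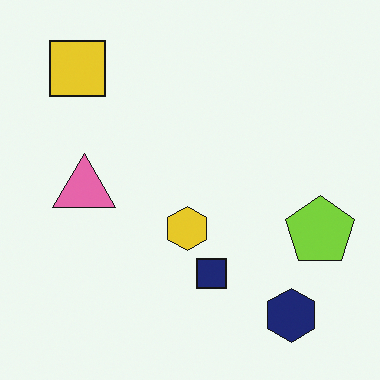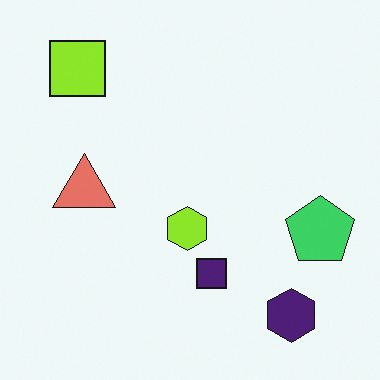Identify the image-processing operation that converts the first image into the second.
Hue-shifted slightly.

Every shape's color has rotated by the same amount around the hue wheel — a uniform hue shift.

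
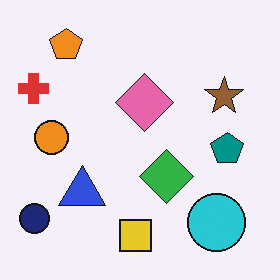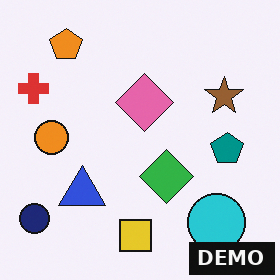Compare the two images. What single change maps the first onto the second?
The image was watermarked with the text "DEMO" in the lower-right corner.

A dark label reading "DEMO" appears in the lower-right corner.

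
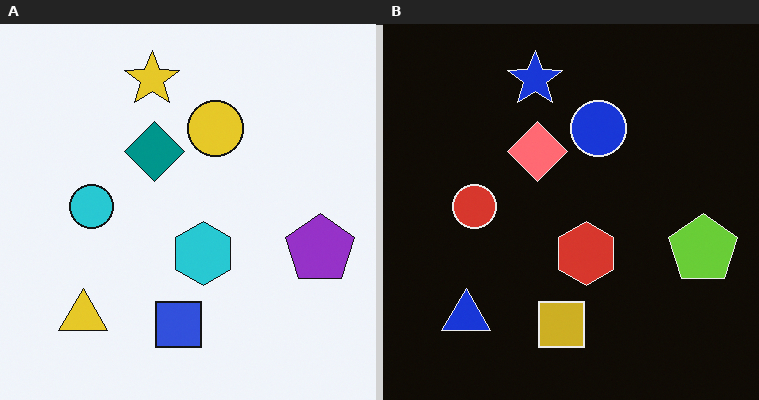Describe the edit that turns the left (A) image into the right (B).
Color-inverted (negative).

The light background has become dark and every shape's color is its complement — a photographic negative.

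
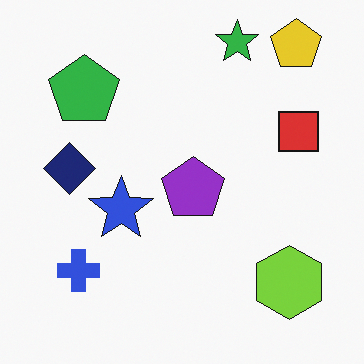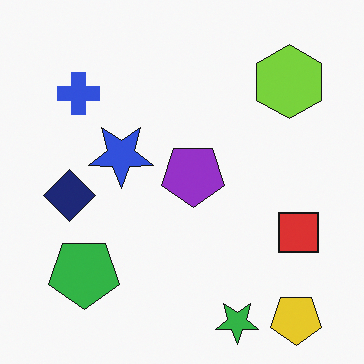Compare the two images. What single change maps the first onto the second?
Flipped vertically (top ↔ bottom).

The green star is in the top of the first image and the bottom of the second — shapes on opposite sides of the horizontal midline have swapped in a mirror flip.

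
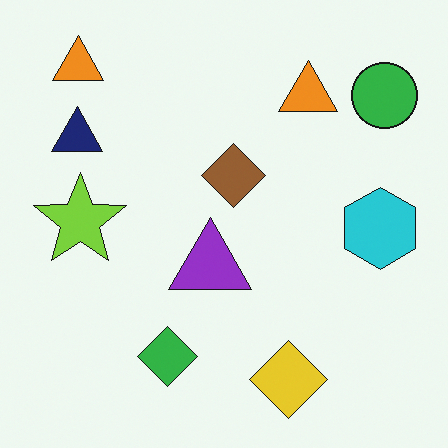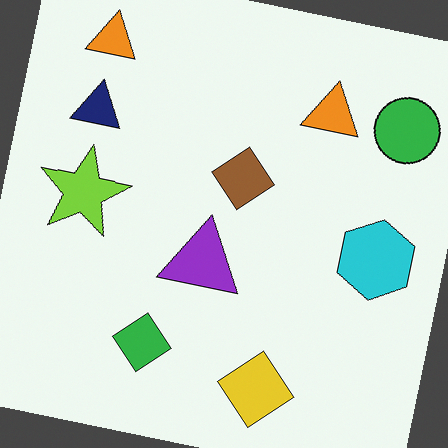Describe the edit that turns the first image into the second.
Rotated clockwise by a small amount.

Every shape is tilted by the same angle and the image corners show triangular fill wedges — a whole-image rotation by a non-right angle.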